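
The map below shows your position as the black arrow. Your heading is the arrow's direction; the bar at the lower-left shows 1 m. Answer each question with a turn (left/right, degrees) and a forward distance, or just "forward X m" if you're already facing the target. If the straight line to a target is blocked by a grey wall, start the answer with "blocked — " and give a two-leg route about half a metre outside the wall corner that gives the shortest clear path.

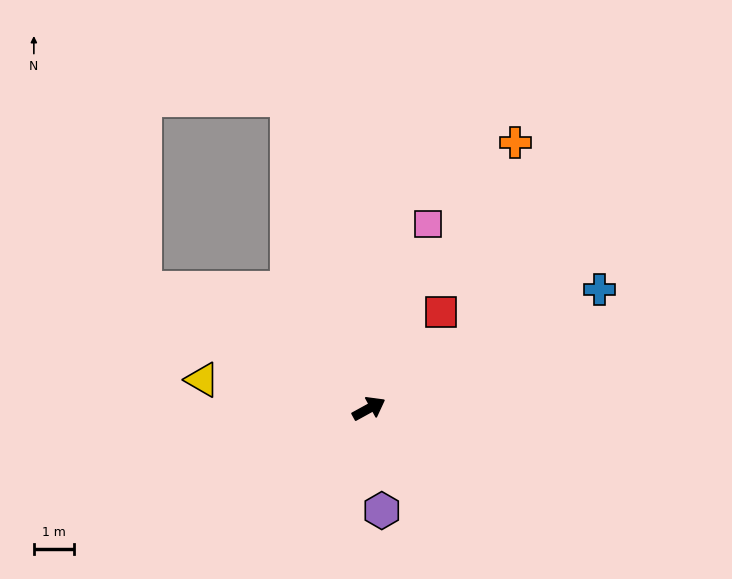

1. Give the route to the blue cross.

forward 6.5 m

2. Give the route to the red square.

turn left 24°, forward 3.0 m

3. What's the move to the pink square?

turn left 43°, forward 4.8 m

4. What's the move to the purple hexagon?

turn right 112°, forward 2.6 m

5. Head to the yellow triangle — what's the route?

turn left 141°, forward 4.2 m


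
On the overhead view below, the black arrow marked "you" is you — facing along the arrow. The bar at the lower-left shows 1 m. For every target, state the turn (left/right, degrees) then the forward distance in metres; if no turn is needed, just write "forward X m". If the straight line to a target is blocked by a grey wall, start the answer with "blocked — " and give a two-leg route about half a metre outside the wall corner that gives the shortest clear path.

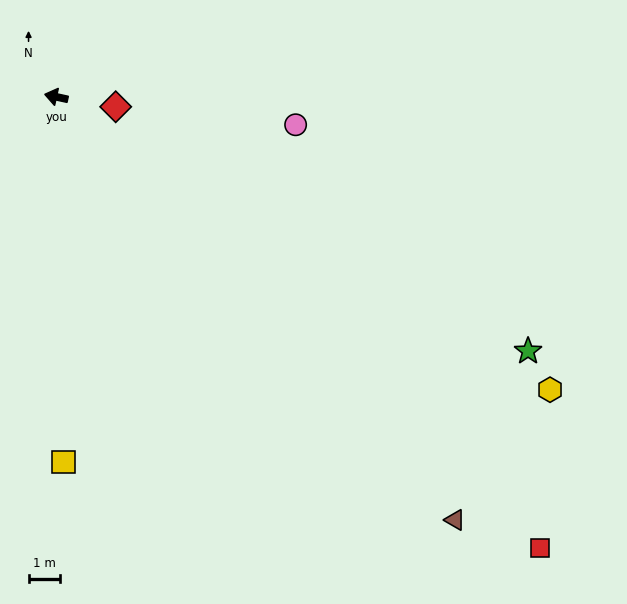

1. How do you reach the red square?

turn left 149°, forward 20.9 m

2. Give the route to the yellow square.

turn left 103°, forward 11.5 m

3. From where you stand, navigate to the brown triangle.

turn left 146°, forward 18.3 m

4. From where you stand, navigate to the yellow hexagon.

turn left 162°, forward 18.1 m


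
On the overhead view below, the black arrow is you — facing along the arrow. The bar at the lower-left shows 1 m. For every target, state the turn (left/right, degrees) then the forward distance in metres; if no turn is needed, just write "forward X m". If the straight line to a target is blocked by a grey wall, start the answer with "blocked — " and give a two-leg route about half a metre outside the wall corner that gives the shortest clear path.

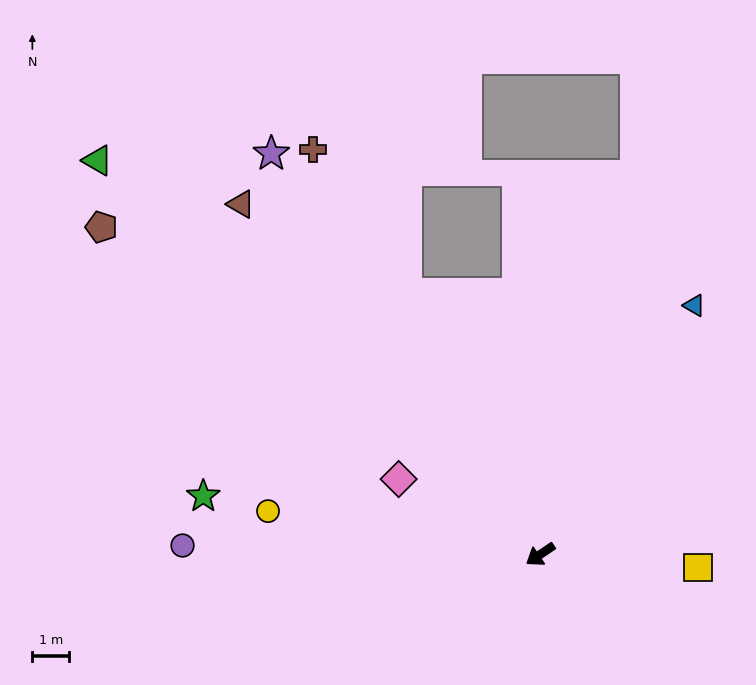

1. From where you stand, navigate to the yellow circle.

turn right 43°, forward 7.4 m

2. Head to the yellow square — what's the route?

turn left 141°, forward 4.3 m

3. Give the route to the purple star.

turn right 90°, forward 13.0 m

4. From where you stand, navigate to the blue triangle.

turn right 156°, forward 7.9 m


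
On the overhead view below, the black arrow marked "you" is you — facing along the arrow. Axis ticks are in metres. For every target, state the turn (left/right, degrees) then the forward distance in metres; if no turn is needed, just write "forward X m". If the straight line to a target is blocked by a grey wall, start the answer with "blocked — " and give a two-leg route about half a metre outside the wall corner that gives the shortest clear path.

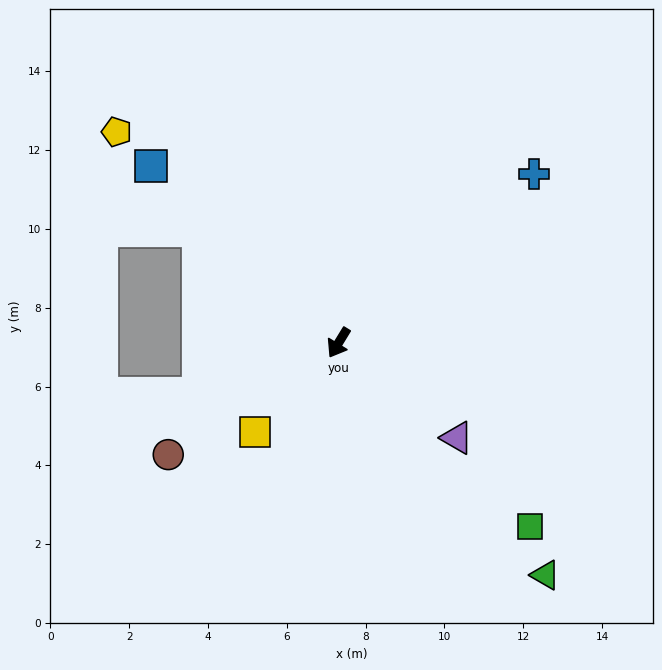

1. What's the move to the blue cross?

turn left 162°, forward 6.6 m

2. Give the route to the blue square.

turn right 102°, forward 6.5 m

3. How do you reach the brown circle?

turn right 25°, forward 5.2 m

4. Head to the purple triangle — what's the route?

turn left 83°, forward 3.9 m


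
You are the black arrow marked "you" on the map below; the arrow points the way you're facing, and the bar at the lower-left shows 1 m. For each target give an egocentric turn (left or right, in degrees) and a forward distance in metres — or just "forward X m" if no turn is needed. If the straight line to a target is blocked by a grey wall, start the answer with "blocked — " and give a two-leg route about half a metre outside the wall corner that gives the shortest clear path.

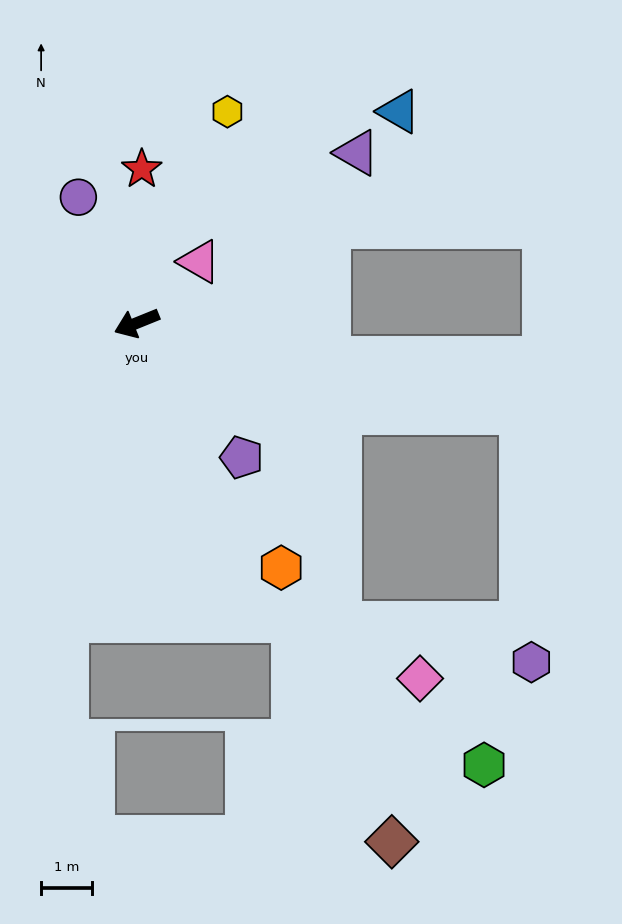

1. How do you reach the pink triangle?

turn right 158°, forward 1.7 m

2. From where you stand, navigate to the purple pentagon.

turn left 106°, forward 3.3 m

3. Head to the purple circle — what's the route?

turn right 87°, forward 2.7 m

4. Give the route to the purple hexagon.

blocked — turn left 145°, forward 7.7 m, then turn right 75°, forward 4.9 m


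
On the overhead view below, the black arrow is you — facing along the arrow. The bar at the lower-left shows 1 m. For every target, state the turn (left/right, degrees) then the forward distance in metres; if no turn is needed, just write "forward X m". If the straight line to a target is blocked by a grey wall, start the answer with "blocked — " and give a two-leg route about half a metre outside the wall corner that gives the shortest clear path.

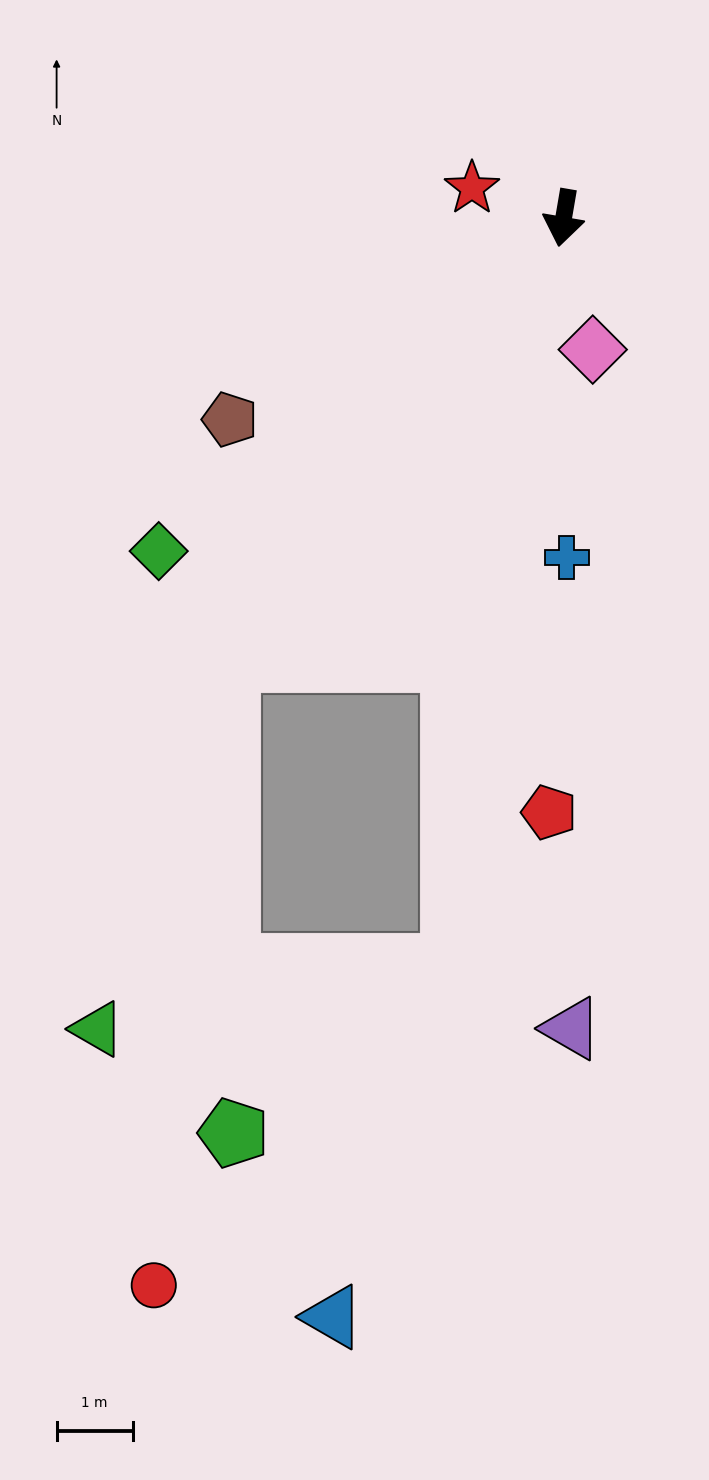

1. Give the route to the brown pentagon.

turn right 49°, forward 5.1 m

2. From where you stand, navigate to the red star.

turn right 98°, forward 1.3 m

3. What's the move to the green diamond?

turn right 41°, forward 6.9 m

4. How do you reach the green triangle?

blocked — turn right 28°, forward 7.3 m, then turn left 18°, forward 5.1 m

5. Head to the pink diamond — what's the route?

turn left 22°, forward 1.8 m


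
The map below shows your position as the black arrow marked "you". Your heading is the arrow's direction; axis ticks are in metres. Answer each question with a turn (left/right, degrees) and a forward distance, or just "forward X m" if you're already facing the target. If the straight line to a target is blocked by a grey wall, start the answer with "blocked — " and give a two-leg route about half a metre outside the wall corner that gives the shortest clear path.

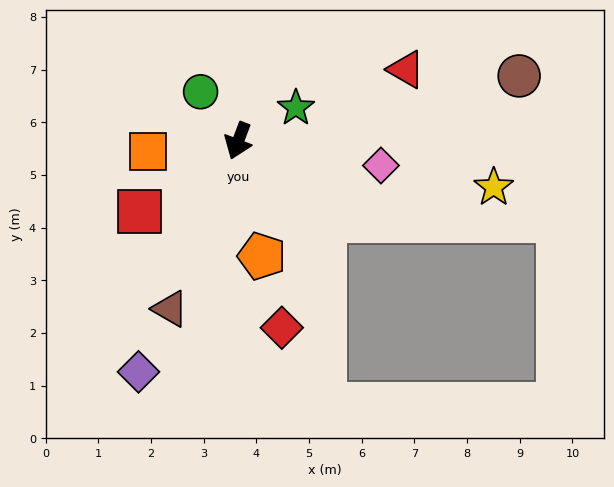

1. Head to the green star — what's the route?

turn left 141°, forward 1.3 m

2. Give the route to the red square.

turn right 34°, forward 2.3 m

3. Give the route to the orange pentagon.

turn left 32°, forward 2.2 m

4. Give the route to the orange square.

turn right 62°, forward 1.7 m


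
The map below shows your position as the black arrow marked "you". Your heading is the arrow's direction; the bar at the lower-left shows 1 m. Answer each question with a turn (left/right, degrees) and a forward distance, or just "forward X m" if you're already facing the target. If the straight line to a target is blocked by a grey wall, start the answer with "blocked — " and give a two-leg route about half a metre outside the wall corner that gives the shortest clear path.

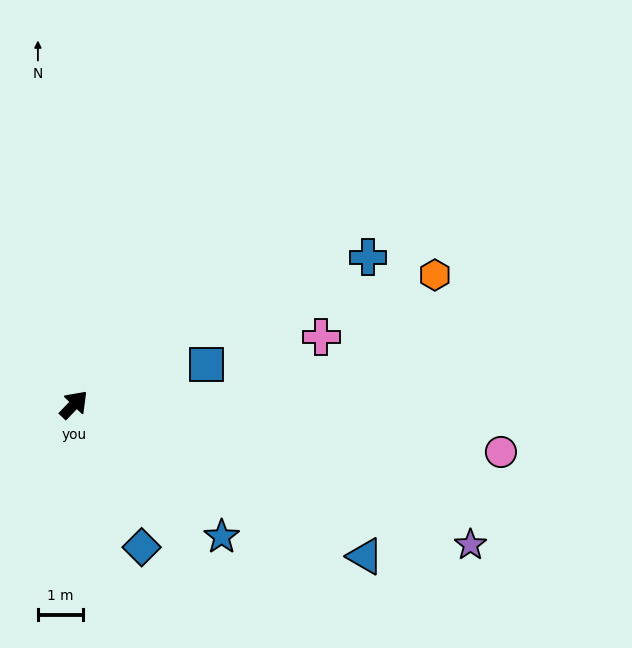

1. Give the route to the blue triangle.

turn right 74°, forward 7.3 m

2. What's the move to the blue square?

turn right 30°, forward 3.1 m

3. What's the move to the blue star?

turn right 88°, forward 4.4 m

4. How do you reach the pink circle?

turn right 53°, forward 9.6 m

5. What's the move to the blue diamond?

turn right 111°, forward 3.5 m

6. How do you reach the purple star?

turn right 66°, forward 9.4 m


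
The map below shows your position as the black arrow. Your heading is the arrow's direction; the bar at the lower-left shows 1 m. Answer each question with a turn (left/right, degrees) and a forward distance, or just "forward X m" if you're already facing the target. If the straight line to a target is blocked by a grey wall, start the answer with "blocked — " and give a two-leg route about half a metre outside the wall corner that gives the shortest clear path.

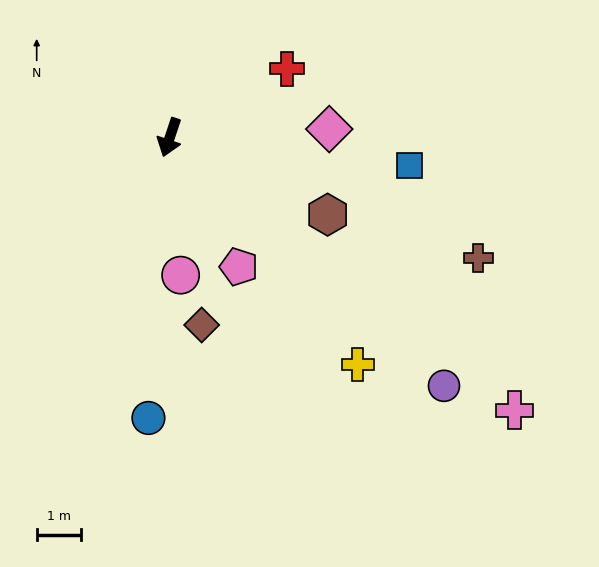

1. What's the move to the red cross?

turn left 139°, forward 3.1 m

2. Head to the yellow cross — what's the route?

turn left 58°, forward 6.6 m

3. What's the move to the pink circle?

turn left 23°, forward 3.1 m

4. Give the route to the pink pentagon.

turn left 47°, forward 3.3 m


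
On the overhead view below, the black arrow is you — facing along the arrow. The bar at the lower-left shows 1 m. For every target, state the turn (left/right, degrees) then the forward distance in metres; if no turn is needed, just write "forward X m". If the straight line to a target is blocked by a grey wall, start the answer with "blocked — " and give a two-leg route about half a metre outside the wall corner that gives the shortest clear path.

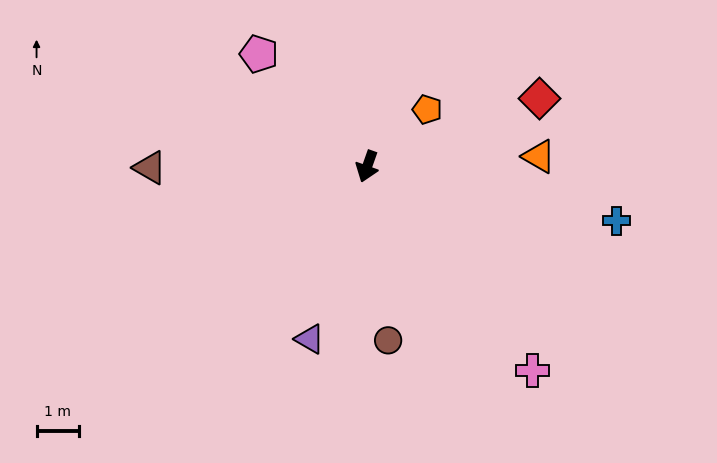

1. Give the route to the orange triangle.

turn left 113°, forward 4.1 m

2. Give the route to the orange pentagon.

turn left 153°, forward 2.0 m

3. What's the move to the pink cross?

turn left 59°, forward 6.2 m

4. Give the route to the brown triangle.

turn right 70°, forward 5.1 m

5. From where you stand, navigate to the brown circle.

turn left 26°, forward 4.1 m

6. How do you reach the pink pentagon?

turn right 117°, forward 3.7 m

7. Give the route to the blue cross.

turn left 97°, forward 6.0 m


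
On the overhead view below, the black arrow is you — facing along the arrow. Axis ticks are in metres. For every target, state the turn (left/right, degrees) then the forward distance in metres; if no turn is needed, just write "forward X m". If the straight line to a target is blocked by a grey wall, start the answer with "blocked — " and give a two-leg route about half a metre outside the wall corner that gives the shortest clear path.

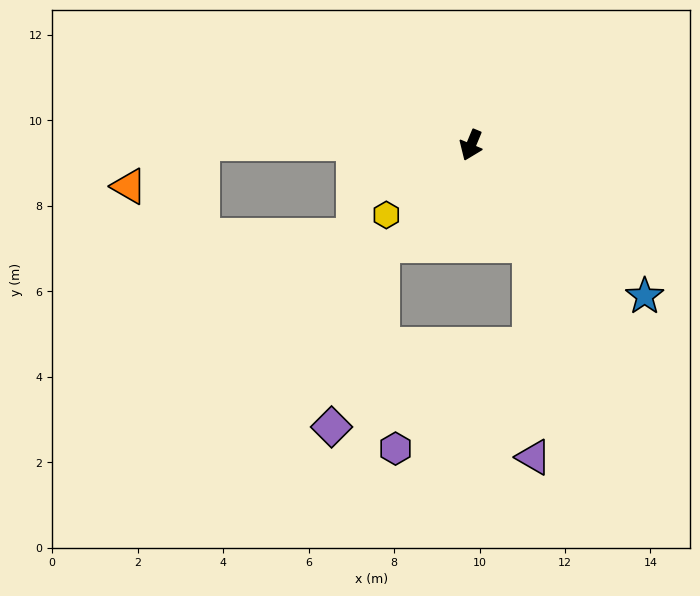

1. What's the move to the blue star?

turn left 72°, forward 5.4 m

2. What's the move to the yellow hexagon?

turn right 28°, forward 2.6 m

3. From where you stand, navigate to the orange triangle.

blocked — turn right 68°, forward 6.3 m, then turn left 31°, forward 2.0 m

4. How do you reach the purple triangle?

blocked — turn left 53°, forward 2.7 m, then turn right 30°, forward 5.0 m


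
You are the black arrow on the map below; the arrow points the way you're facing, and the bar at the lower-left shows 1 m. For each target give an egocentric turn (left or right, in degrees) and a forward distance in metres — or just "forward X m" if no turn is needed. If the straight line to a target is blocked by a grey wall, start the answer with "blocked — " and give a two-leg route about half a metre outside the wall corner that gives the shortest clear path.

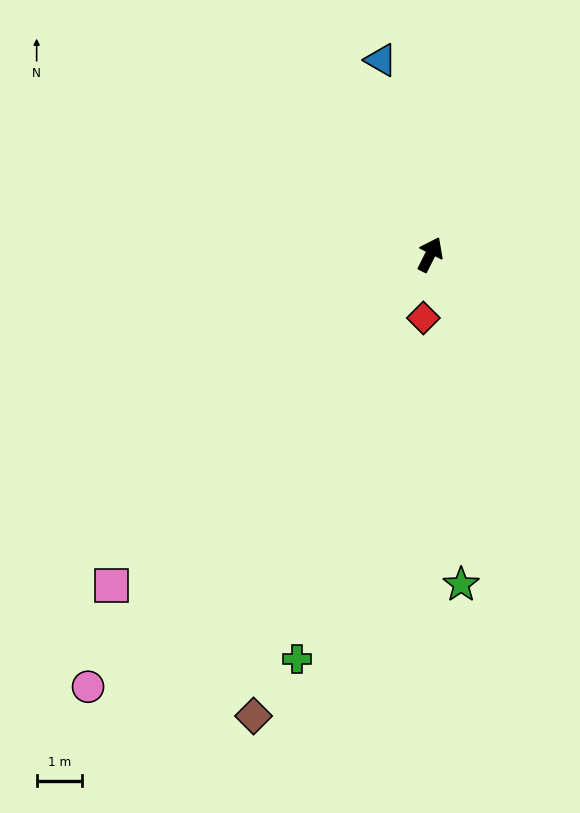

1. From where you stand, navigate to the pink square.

turn left 163°, forward 10.2 m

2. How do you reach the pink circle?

turn left 168°, forward 12.3 m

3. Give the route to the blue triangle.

turn left 41°, forward 4.5 m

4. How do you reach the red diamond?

turn right 160°, forward 1.4 m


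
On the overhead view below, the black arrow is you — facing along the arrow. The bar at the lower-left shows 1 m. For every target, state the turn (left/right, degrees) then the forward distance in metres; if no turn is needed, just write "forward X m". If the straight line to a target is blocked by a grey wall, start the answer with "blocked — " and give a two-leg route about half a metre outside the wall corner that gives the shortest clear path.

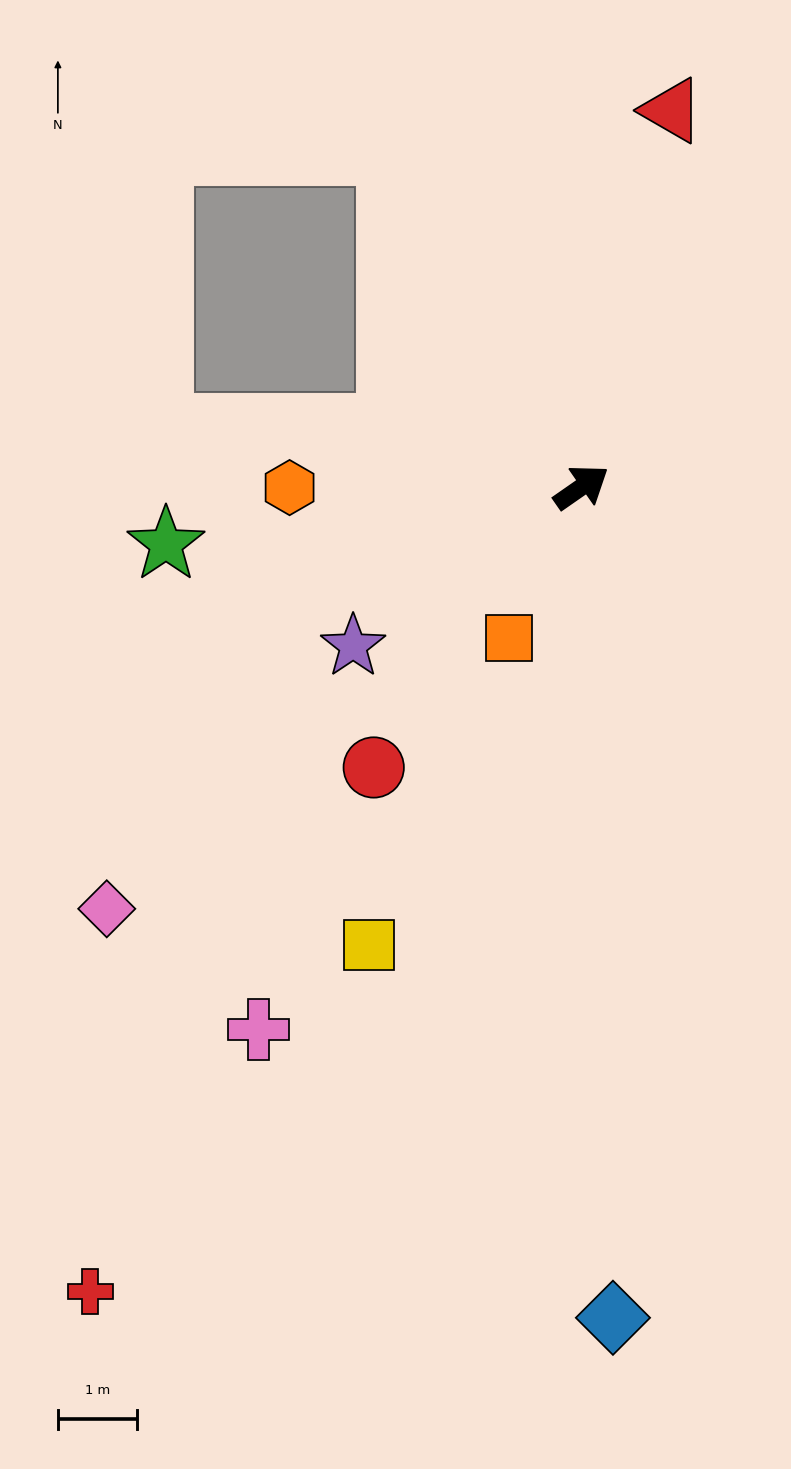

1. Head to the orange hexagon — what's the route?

turn left 145°, forward 3.7 m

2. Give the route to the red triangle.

turn left 42°, forward 4.9 m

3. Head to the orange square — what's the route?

turn right 151°, forward 2.1 m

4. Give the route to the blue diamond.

turn right 123°, forward 10.5 m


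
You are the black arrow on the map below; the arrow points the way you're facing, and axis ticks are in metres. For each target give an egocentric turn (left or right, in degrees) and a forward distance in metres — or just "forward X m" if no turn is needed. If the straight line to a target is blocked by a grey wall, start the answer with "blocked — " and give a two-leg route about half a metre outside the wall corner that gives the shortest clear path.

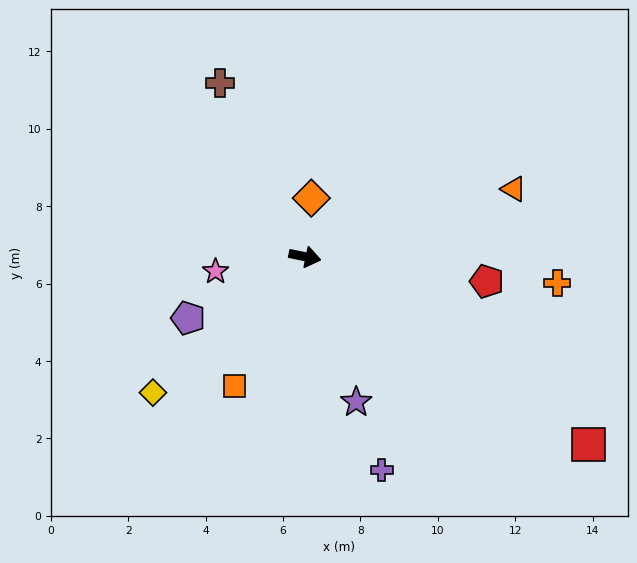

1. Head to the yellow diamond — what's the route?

turn right 127°, forward 5.3 m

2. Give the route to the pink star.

turn right 159°, forward 2.3 m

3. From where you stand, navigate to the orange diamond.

turn left 95°, forward 1.5 m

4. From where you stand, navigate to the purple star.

turn right 59°, forward 4.0 m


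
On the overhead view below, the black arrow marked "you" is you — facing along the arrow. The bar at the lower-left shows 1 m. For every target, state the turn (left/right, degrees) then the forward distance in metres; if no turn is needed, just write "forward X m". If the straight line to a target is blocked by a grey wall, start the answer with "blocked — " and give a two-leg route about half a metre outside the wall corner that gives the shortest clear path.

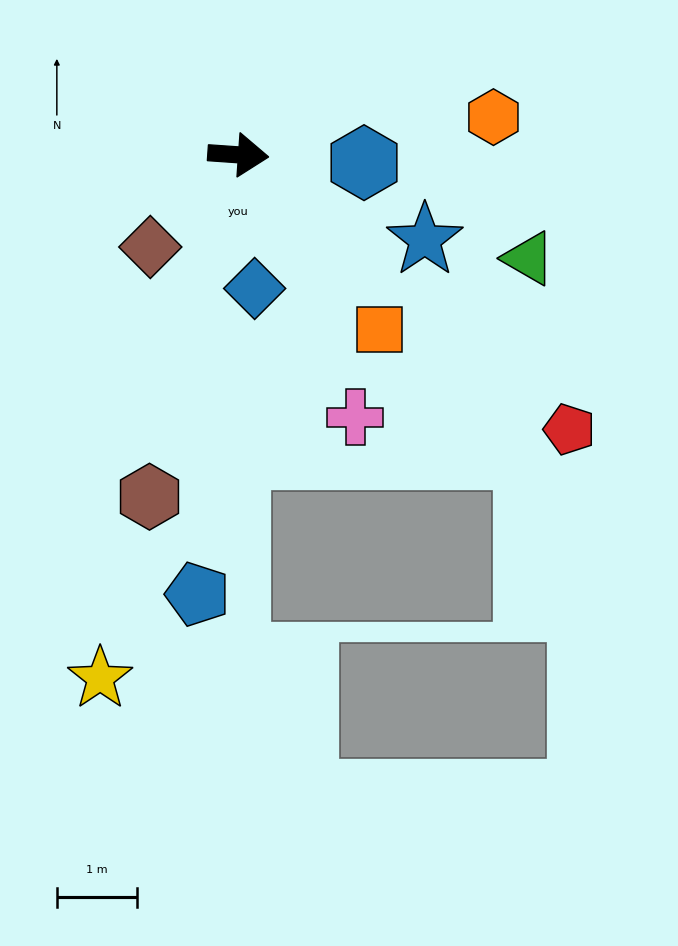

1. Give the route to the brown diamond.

turn right 130°, forward 1.6 m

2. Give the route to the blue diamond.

turn right 79°, forward 1.7 m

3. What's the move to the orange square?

turn right 47°, forward 2.8 m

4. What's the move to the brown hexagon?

turn right 101°, forward 4.4 m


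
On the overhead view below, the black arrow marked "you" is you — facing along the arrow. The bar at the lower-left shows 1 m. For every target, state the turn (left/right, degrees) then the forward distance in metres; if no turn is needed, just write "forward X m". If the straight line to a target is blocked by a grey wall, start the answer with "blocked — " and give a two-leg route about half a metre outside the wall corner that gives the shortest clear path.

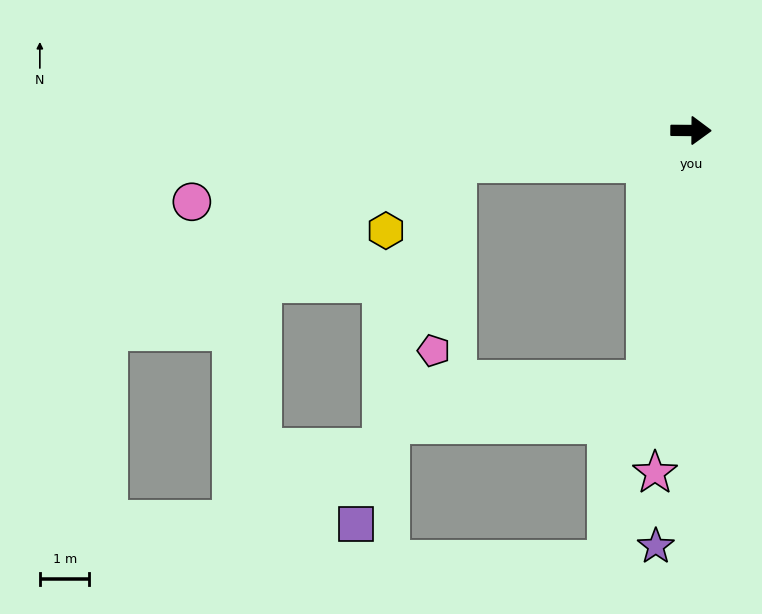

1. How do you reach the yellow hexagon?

blocked — turn right 172°, forward 4.8 m, then turn left 37°, forward 2.0 m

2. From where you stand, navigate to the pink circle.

turn right 171°, forward 10.2 m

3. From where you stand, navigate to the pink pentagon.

blocked — turn right 172°, forward 4.8 m, then turn left 76°, forward 3.8 m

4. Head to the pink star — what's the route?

turn right 96°, forward 6.9 m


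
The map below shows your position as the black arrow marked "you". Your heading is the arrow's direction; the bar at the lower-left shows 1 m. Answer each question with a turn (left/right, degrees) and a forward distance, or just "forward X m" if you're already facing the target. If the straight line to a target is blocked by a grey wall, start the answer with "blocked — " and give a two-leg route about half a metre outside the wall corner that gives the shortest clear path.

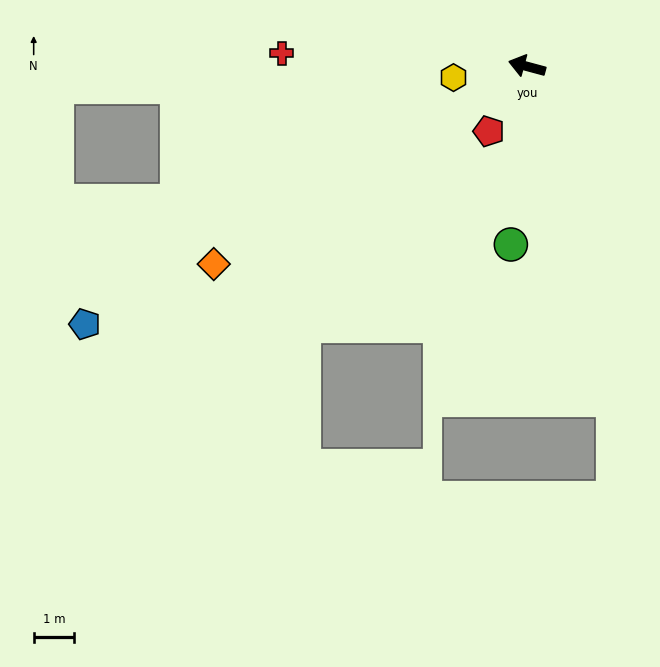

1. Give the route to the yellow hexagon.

turn left 24°, forward 1.8 m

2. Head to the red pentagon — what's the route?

turn left 75°, forward 1.9 m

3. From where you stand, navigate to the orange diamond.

turn left 47°, forward 9.1 m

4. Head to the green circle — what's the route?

turn left 100°, forward 4.4 m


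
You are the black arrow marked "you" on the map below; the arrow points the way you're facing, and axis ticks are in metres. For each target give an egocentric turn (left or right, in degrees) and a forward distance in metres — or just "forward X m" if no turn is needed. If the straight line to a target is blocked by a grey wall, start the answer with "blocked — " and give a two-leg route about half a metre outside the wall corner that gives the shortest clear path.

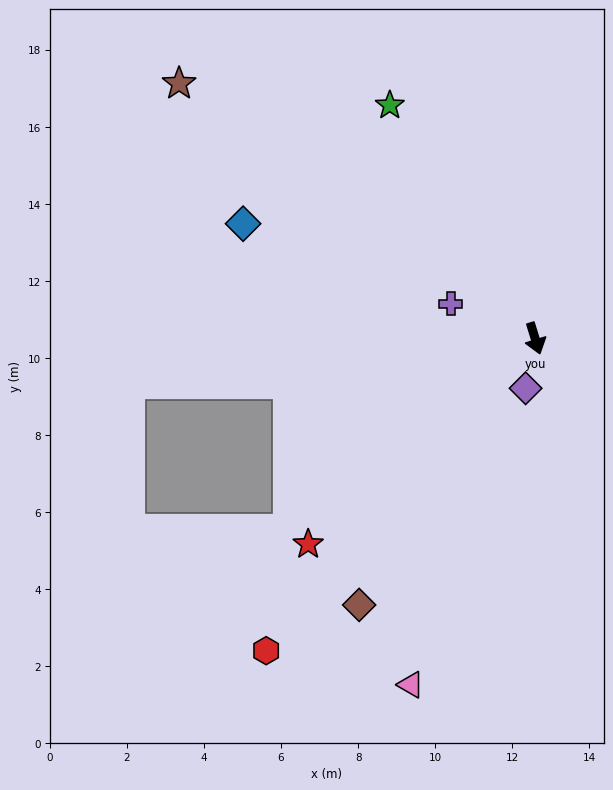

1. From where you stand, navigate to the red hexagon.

turn right 58°, forward 10.7 m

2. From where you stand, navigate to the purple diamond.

turn right 28°, forward 1.3 m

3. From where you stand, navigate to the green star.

turn right 165°, forward 7.1 m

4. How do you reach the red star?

turn right 65°, forward 7.9 m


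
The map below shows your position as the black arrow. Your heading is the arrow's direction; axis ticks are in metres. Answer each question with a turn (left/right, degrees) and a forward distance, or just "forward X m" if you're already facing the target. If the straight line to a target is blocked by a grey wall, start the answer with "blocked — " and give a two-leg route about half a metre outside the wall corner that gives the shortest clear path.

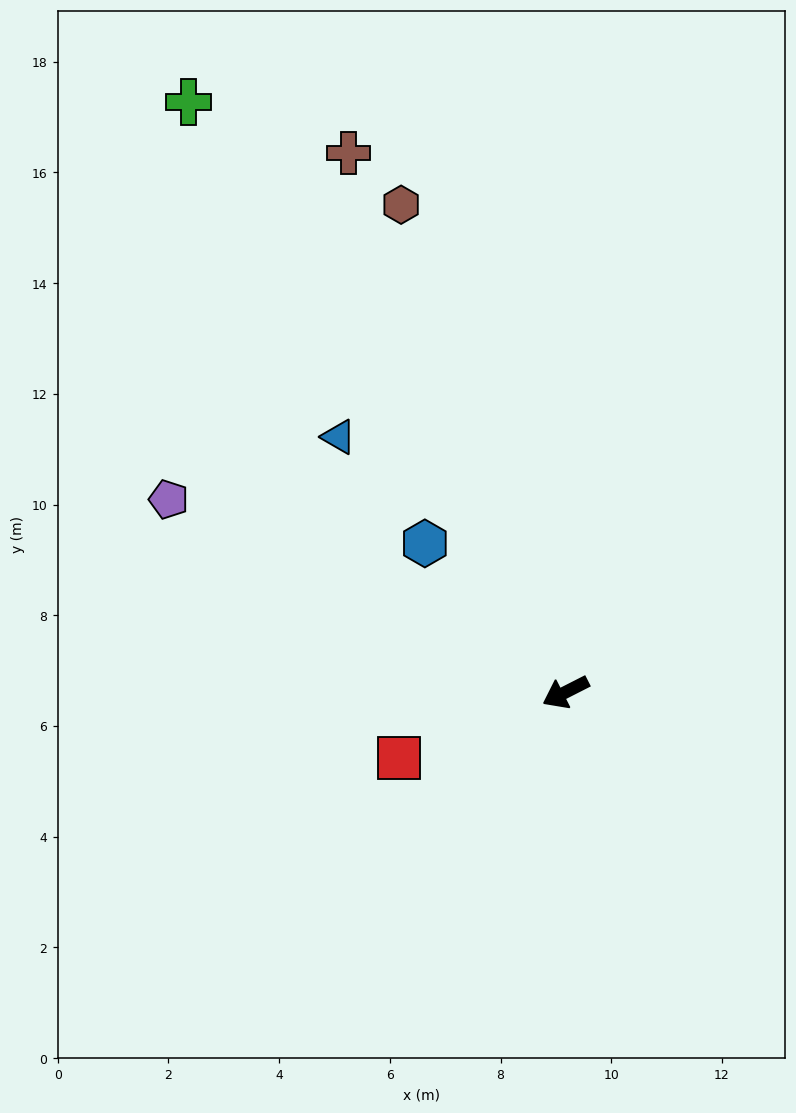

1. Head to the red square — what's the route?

turn right 5°, forward 3.2 m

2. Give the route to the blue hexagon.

turn right 74°, forward 3.7 m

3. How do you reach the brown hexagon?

turn right 98°, forward 9.3 m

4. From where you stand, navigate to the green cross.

turn right 84°, forward 12.7 m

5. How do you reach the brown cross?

turn right 95°, forward 10.5 m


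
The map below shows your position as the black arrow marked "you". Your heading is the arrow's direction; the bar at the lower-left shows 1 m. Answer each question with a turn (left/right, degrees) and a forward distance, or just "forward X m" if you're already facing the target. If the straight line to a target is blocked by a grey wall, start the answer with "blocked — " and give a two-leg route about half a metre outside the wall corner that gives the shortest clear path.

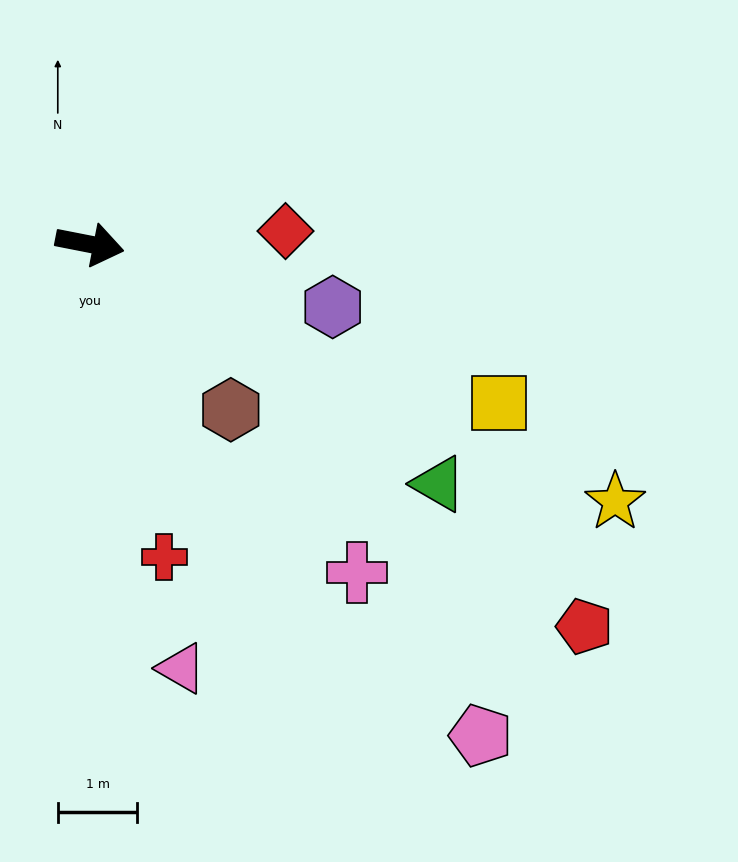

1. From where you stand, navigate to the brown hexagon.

turn right 38°, forward 2.7 m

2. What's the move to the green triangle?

turn right 23°, forward 5.3 m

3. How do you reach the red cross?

turn right 66°, forward 4.0 m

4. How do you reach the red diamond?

turn left 15°, forward 2.5 m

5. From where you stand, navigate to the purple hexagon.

turn right 3°, forward 3.2 m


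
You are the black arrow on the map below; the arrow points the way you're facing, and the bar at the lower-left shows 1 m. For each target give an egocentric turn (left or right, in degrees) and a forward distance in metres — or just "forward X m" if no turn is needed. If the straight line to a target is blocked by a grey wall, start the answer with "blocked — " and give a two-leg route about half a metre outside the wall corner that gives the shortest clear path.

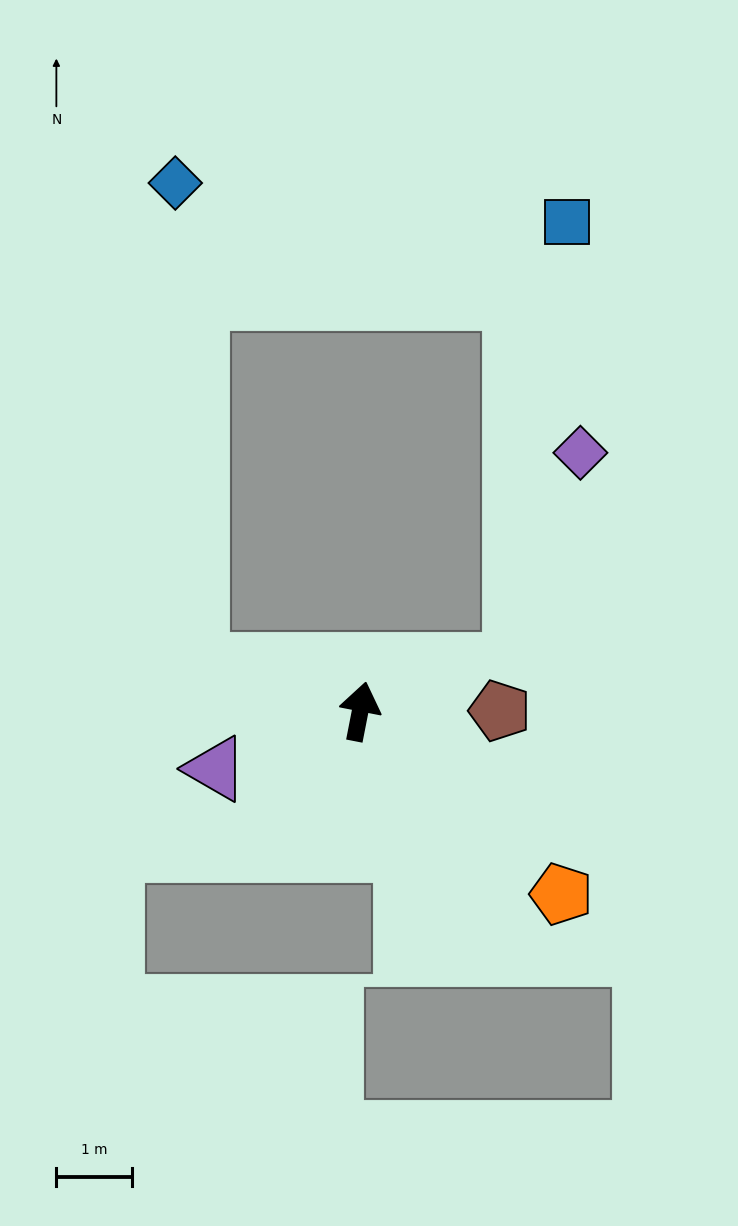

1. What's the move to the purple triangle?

turn left 123°, forward 2.1 m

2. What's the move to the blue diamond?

blocked — turn left 85°, forward 2.2 m, then turn right 71°, forward 6.4 m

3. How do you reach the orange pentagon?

turn right 121°, forward 3.6 m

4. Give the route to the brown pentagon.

turn right 79°, forward 1.8 m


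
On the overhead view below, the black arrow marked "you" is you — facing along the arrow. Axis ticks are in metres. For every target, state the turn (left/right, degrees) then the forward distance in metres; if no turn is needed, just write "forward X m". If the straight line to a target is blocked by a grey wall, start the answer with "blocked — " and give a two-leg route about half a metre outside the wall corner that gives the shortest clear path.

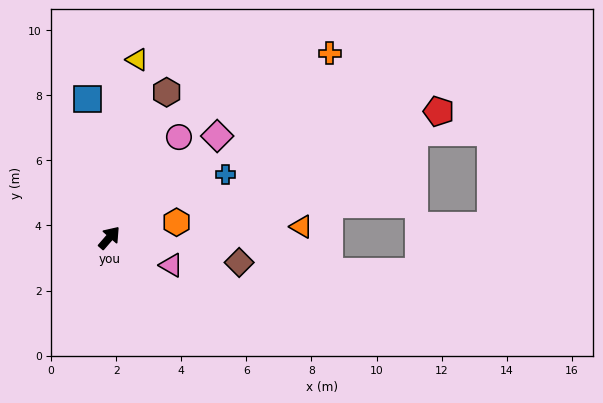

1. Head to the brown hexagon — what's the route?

turn left 19°, forward 4.8 m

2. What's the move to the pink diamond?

turn right 6°, forward 4.6 m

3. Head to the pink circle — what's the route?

turn left 6°, forward 3.8 m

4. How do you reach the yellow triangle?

turn left 32°, forward 5.5 m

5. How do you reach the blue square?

turn left 50°, forward 4.3 m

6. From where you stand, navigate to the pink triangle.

turn right 73°, forward 2.1 m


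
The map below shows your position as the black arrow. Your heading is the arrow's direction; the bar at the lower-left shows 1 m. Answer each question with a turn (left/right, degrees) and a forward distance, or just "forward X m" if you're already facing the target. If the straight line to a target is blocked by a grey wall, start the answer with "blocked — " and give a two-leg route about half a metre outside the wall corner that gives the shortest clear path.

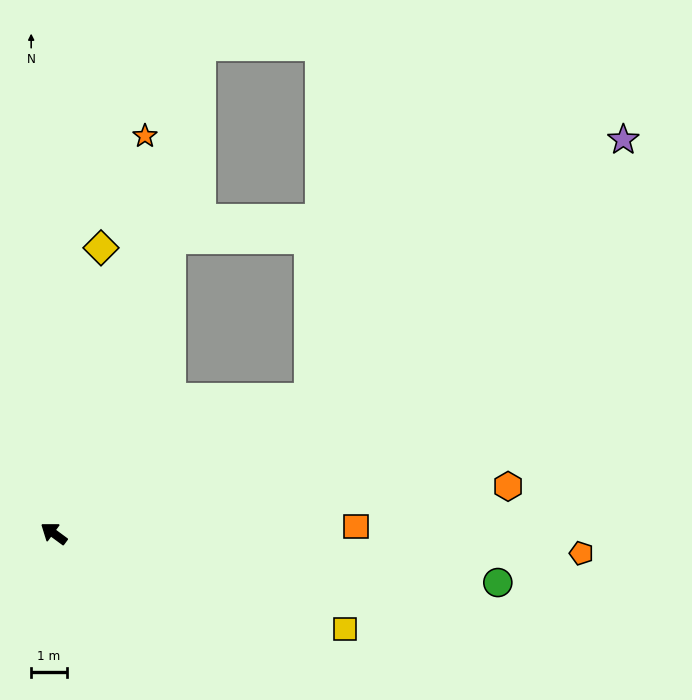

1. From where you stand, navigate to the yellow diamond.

turn right 63°, forward 8.1 m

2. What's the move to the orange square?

turn right 142°, forward 8.4 m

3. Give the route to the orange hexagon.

turn right 138°, forward 12.7 m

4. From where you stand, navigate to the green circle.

turn right 150°, forward 12.4 m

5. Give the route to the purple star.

blocked — turn right 116°, forward 8.0 m, then turn left 12°, forward 11.3 m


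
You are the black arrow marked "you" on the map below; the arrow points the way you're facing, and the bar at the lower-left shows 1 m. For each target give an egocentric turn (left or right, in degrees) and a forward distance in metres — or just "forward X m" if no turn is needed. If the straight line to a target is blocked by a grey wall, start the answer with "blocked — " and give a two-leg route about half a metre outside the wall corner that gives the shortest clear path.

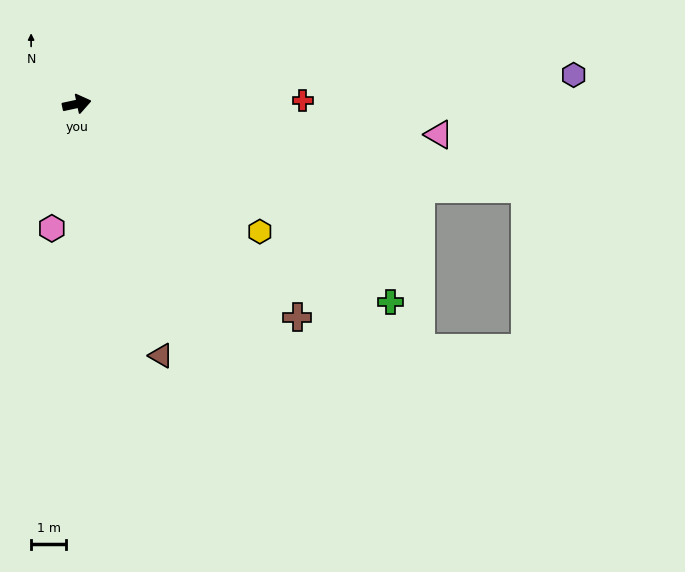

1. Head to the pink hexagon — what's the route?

turn right 113°, forward 3.6 m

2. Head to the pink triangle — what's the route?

turn right 17°, forward 10.3 m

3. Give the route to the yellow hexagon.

turn right 47°, forward 6.4 m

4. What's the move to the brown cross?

turn right 56°, forward 8.7 m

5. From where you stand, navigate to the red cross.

turn right 11°, forward 6.4 m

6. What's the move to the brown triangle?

turn right 84°, forward 7.6 m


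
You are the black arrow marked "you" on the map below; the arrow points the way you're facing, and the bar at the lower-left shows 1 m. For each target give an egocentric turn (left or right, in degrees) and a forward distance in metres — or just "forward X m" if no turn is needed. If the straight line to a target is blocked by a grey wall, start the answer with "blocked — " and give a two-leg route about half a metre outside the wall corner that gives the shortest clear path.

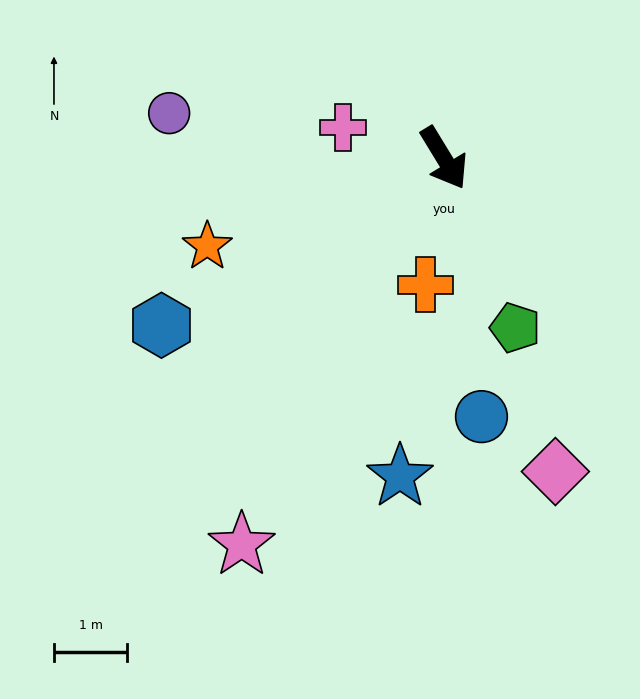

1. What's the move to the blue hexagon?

turn right 91°, forward 4.5 m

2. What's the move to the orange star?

turn right 101°, forward 3.4 m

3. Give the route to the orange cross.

turn right 40°, forward 1.7 m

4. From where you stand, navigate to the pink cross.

turn right 138°, forward 1.4 m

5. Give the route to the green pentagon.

turn right 9°, forward 2.5 m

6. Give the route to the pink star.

turn right 59°, forward 5.9 m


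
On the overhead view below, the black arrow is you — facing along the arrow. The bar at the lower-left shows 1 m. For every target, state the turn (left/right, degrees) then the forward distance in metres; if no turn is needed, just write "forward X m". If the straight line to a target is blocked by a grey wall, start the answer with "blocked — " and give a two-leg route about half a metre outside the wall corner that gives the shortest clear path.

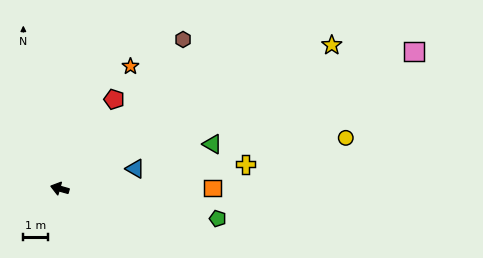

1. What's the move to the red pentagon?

turn right 106°, forward 4.3 m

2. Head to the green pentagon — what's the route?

turn right 175°, forward 6.6 m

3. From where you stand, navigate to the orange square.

turn right 164°, forward 6.3 m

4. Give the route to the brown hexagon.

turn right 114°, forward 8.0 m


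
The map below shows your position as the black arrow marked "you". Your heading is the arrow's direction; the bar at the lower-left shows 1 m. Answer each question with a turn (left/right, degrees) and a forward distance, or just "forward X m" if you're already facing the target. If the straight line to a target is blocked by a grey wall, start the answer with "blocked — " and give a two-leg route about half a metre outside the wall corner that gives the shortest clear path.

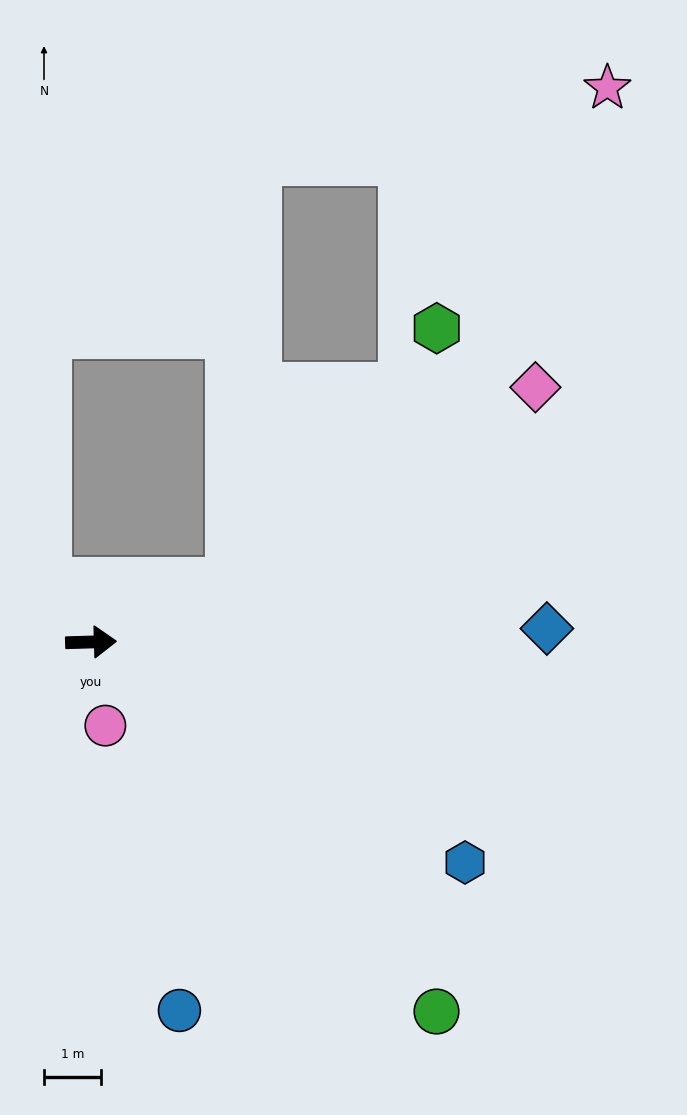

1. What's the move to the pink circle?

turn right 82°, forward 1.5 m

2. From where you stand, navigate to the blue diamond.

forward 8.0 m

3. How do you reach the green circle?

turn right 49°, forward 8.8 m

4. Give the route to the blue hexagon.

turn right 32°, forward 7.6 m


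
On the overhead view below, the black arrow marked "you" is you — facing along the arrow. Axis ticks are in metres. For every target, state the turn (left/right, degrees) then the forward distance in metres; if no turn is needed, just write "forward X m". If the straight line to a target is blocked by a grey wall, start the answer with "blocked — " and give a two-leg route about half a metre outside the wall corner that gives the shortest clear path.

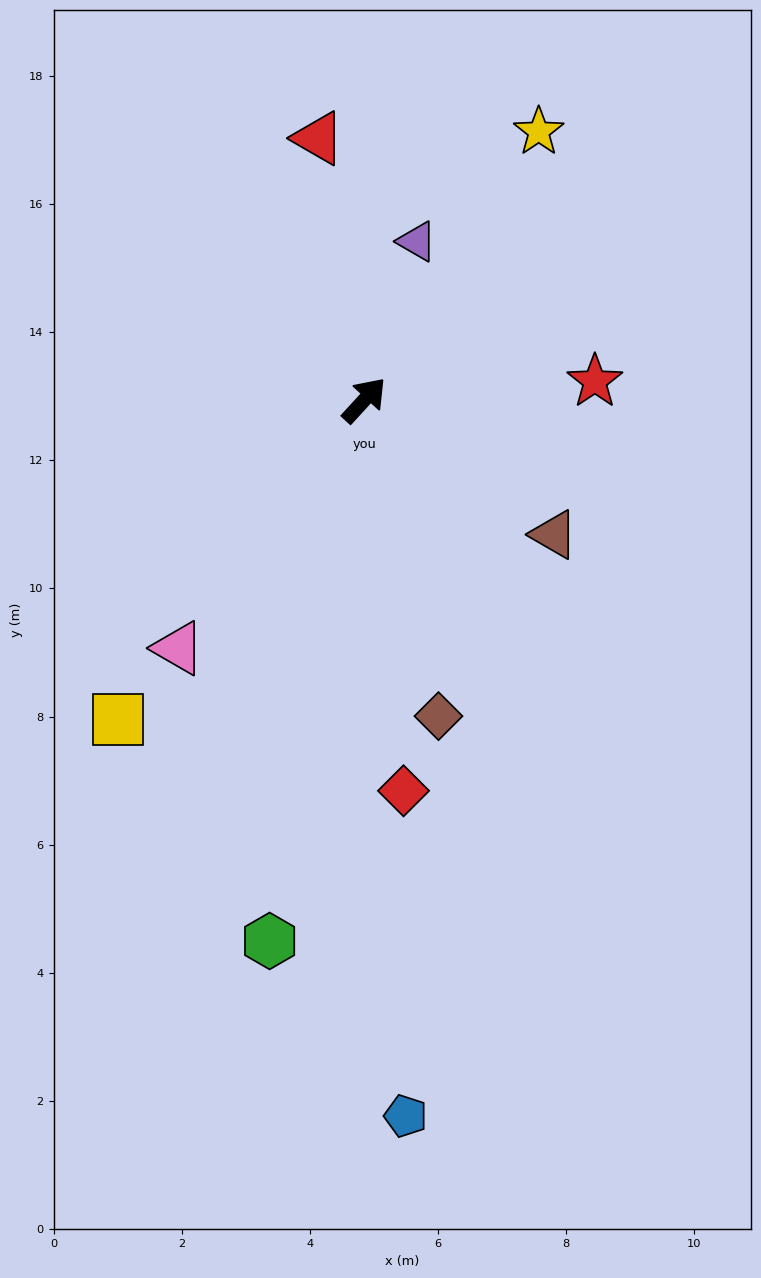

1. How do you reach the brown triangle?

turn right 83°, forward 3.6 m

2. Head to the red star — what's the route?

turn right 43°, forward 3.6 m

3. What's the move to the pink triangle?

turn right 174°, forward 4.8 m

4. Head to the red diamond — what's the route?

turn right 132°, forward 6.1 m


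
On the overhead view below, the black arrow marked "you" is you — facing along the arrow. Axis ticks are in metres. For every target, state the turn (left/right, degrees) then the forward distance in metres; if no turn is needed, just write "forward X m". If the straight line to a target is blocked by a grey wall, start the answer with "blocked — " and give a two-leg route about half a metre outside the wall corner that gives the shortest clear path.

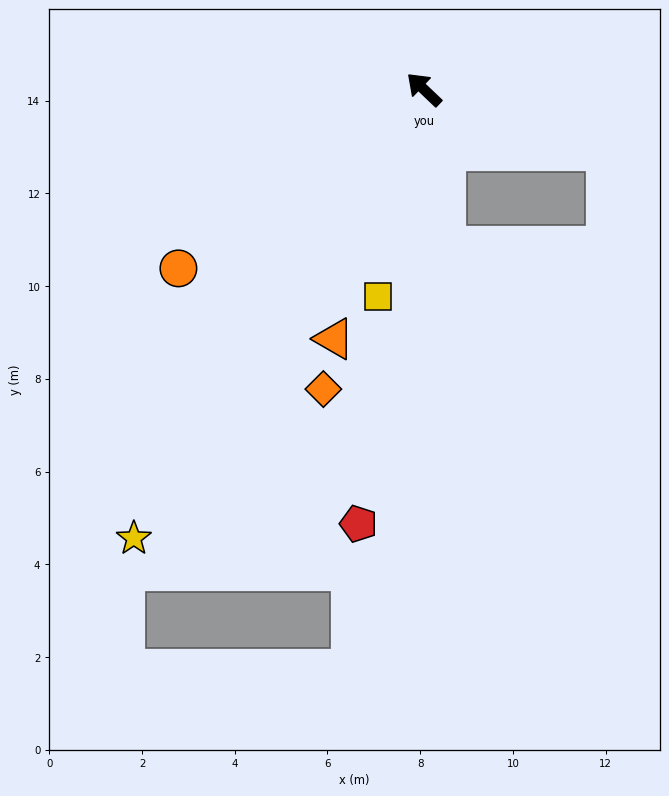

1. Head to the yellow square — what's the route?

turn left 121°, forward 4.6 m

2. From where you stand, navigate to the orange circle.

turn left 80°, forward 6.6 m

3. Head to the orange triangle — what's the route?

turn left 114°, forward 5.7 m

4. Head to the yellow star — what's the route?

turn left 101°, forward 11.5 m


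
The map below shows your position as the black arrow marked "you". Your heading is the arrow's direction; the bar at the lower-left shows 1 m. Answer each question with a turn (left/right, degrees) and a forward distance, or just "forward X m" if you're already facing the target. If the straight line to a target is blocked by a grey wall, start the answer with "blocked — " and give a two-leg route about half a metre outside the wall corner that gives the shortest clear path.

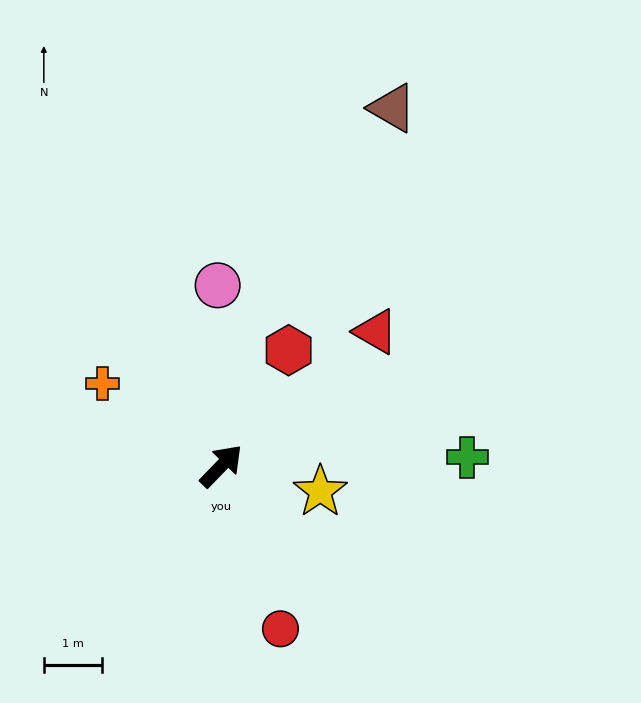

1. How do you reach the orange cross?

turn left 99°, forward 2.5 m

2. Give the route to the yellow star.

turn right 60°, forward 1.8 m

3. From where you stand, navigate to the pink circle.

turn left 45°, forward 3.1 m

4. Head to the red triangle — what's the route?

turn right 5°, forward 3.5 m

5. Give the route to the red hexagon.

turn left 14°, forward 2.3 m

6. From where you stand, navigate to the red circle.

turn right 116°, forward 3.0 m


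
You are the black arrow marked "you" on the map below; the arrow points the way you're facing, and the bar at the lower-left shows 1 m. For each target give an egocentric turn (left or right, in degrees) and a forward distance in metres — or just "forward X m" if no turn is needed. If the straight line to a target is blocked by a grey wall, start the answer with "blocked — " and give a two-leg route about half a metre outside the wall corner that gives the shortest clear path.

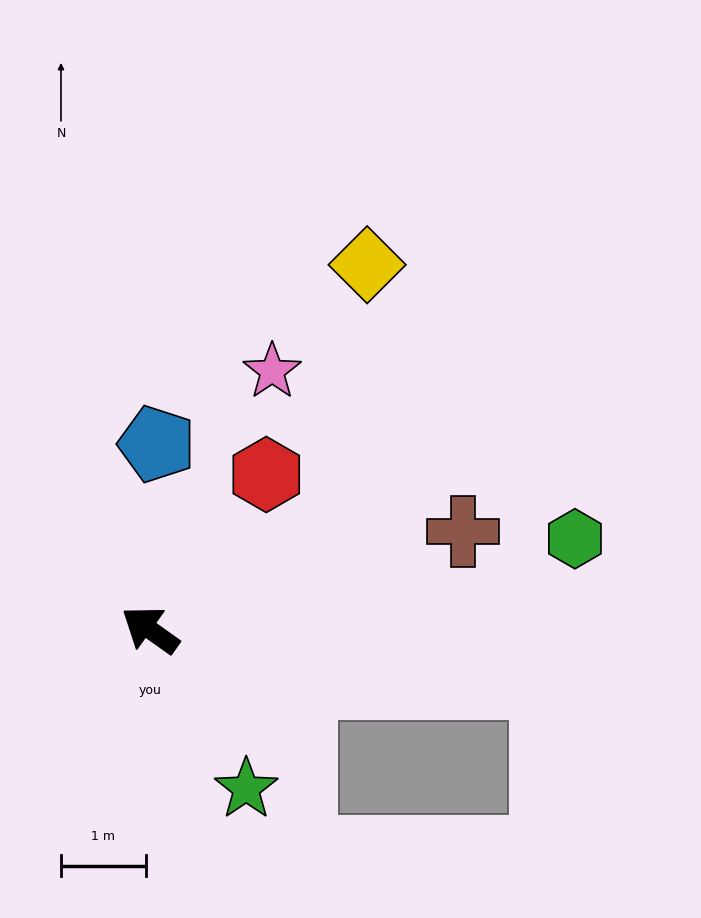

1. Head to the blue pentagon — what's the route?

turn right 57°, forward 2.2 m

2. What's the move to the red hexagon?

turn right 91°, forward 2.3 m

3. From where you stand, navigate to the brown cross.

turn right 127°, forward 3.9 m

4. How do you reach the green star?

turn left 157°, forward 2.2 m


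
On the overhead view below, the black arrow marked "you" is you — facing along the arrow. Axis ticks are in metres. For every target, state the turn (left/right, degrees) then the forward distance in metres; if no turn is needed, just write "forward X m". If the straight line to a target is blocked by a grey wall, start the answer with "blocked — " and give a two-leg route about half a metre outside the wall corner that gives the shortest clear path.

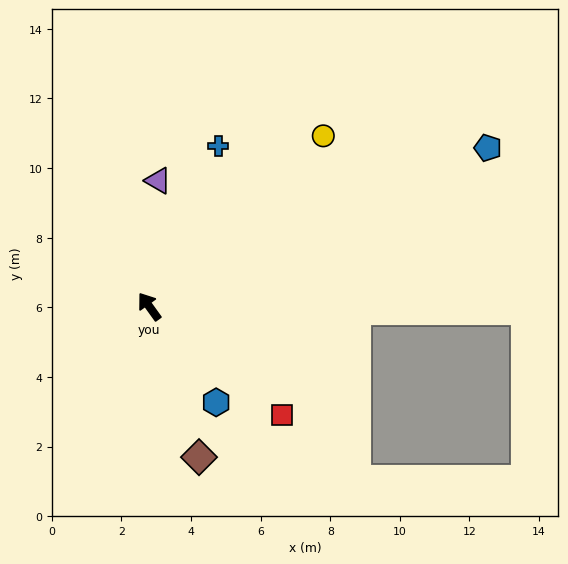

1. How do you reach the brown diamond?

turn left 163°, forward 4.6 m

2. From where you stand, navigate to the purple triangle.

turn right 40°, forward 3.6 m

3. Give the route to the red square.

turn right 165°, forward 4.9 m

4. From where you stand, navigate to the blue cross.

turn right 59°, forward 5.0 m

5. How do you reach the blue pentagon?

turn right 101°, forward 10.7 m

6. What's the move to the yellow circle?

turn right 81°, forward 7.0 m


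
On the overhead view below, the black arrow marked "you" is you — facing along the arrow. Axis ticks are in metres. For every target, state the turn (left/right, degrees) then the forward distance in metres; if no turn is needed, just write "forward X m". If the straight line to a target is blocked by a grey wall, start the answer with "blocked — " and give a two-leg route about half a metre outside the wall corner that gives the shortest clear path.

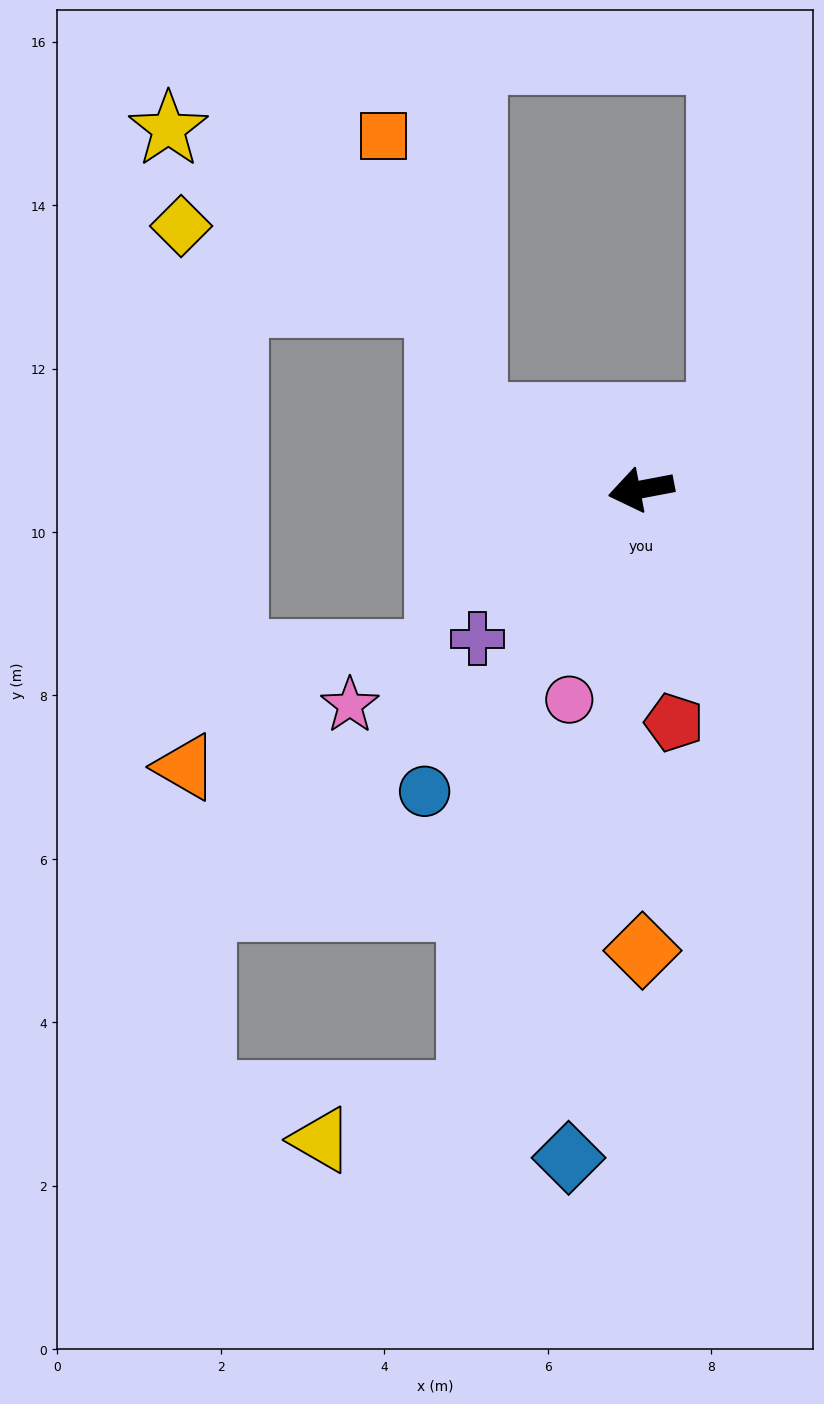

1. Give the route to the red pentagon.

turn left 87°, forward 2.9 m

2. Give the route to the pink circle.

turn left 60°, forward 2.7 m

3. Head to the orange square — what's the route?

blocked — turn right 34°, forward 2.2 m, then turn right 49°, forward 3.6 m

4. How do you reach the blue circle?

turn left 44°, forward 4.5 m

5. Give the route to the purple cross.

turn left 32°, forward 2.7 m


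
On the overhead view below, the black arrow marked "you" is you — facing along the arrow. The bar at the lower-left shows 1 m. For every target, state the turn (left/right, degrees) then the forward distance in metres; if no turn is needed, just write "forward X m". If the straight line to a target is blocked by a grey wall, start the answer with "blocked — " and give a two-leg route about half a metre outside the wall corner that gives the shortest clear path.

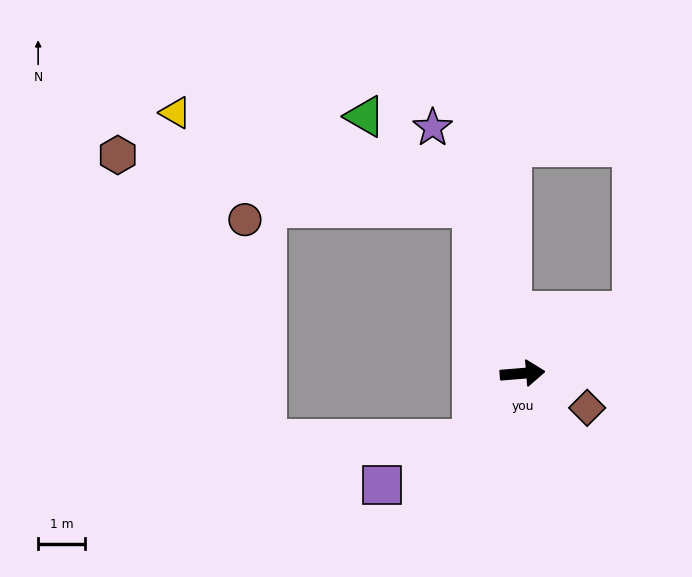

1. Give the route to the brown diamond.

turn right 33°, forward 1.6 m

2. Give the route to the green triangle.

blocked — turn left 102°, forward 3.7 m, then turn left 33°, forward 3.0 m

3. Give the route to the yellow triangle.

blocked — turn left 102°, forward 3.7 m, then turn left 55°, forward 6.6 m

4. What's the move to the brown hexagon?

blocked — turn left 102°, forward 3.7 m, then turn left 65°, forward 7.6 m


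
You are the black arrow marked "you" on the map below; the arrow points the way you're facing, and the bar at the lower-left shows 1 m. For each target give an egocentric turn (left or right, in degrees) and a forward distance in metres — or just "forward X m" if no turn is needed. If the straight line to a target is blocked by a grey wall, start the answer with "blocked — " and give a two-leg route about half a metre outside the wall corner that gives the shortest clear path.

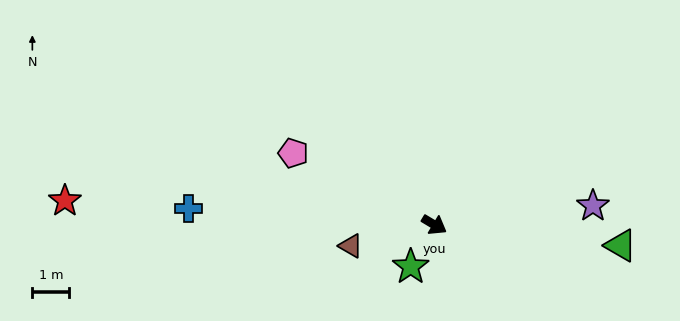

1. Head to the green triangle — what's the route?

turn left 25°, forward 5.1 m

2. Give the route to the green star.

turn right 88°, forward 1.3 m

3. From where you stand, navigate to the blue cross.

turn right 153°, forward 6.7 m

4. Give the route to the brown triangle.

turn right 135°, forward 2.3 m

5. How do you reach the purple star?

turn left 38°, forward 4.3 m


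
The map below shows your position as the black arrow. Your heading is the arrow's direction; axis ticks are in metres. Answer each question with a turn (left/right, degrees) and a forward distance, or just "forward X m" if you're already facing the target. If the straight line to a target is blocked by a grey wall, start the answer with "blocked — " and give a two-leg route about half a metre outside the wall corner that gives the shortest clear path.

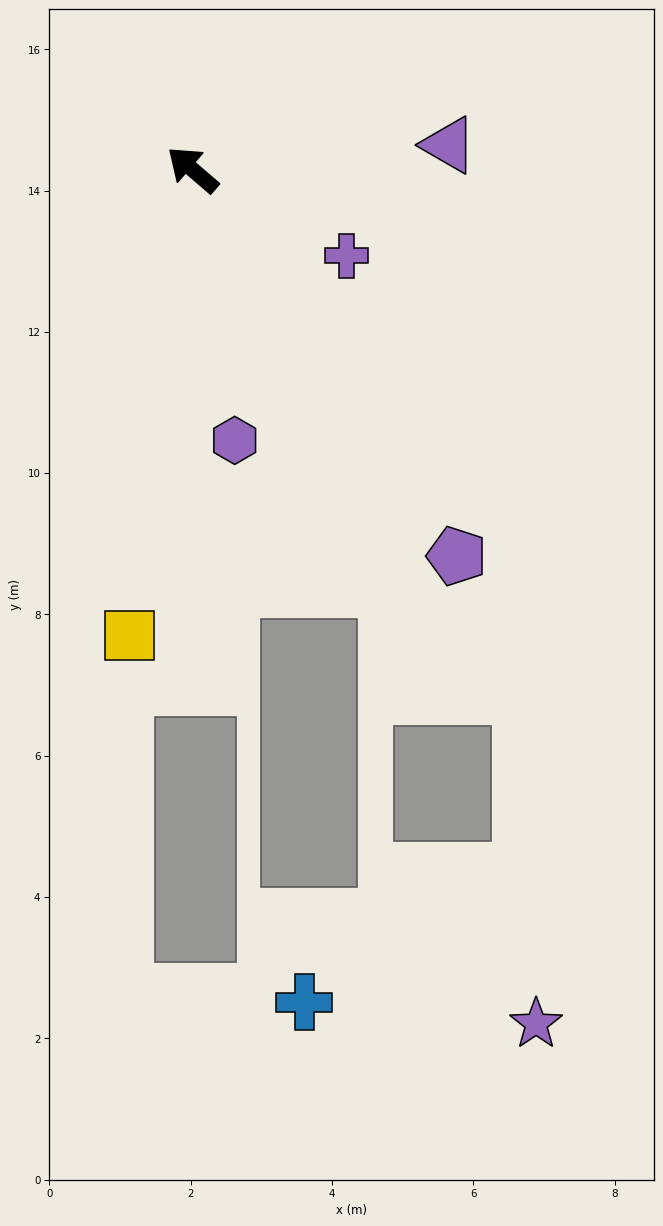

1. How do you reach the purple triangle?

turn right 134°, forward 3.6 m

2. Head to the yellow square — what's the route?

turn left 123°, forward 6.7 m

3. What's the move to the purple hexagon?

turn left 140°, forward 3.9 m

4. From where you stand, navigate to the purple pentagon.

turn left 165°, forward 6.6 m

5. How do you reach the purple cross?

turn right 169°, forward 2.5 m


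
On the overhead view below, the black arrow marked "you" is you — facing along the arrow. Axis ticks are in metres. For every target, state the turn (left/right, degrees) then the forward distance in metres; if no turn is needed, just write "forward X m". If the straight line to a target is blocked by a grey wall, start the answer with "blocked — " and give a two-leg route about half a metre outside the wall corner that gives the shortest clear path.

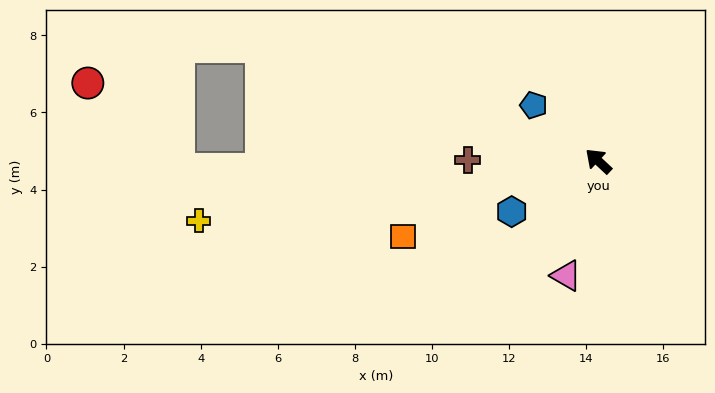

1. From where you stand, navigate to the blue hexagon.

turn left 73°, forward 2.6 m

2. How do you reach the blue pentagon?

turn left 2°, forward 2.2 m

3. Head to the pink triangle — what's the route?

turn left 117°, forward 3.1 m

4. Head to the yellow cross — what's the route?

turn left 52°, forward 10.5 m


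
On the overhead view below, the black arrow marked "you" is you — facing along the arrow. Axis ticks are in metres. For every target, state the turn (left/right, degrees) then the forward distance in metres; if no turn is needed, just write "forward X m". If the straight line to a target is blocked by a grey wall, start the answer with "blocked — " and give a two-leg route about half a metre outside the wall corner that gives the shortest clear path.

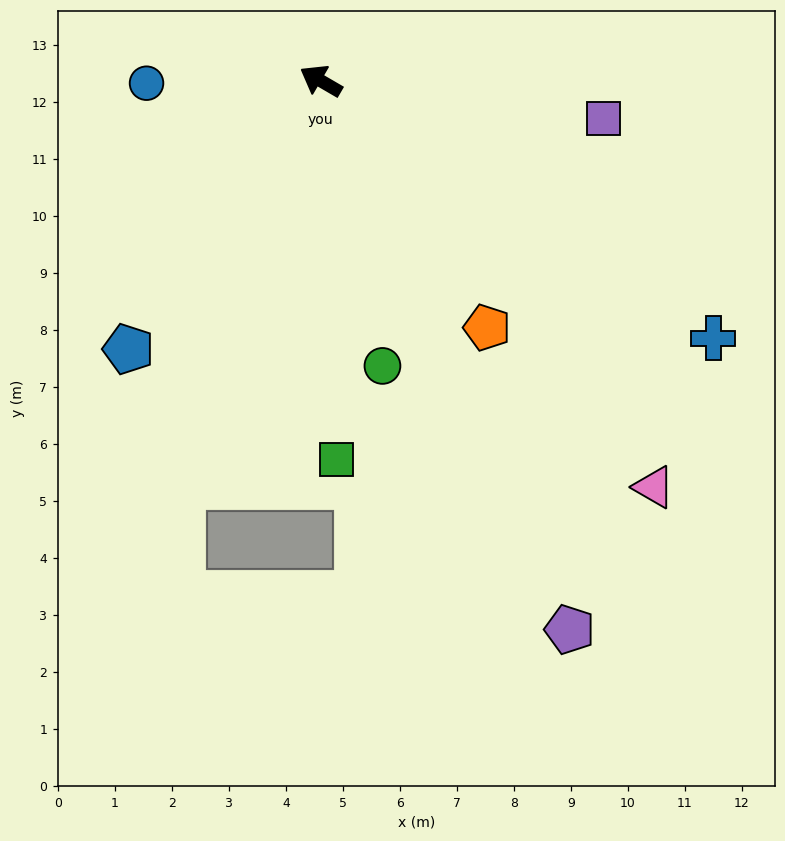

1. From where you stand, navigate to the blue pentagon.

turn left 85°, forward 5.8 m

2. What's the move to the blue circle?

turn left 31°, forward 3.1 m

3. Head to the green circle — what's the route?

turn left 132°, forward 5.1 m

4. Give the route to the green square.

turn left 123°, forward 6.6 m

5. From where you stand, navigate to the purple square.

turn right 157°, forward 5.0 m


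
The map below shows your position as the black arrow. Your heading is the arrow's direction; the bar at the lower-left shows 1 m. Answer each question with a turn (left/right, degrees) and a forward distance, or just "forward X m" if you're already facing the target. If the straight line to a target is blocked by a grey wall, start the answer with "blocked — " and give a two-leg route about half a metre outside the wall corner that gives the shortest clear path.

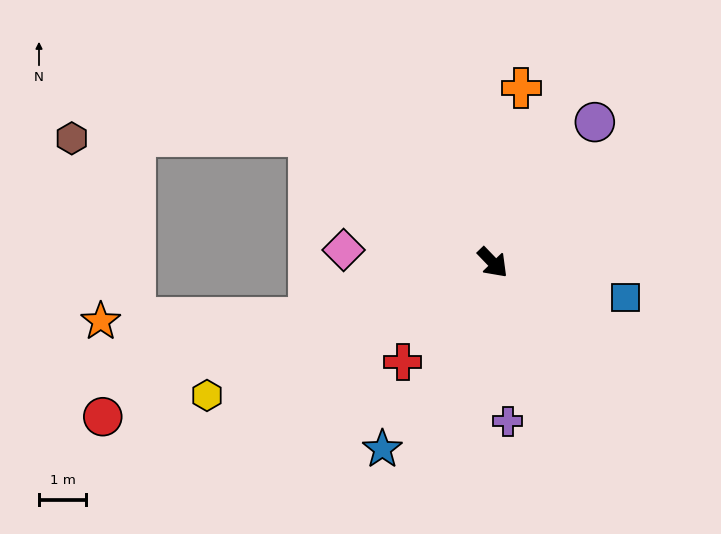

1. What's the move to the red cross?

turn right 86°, forward 2.8 m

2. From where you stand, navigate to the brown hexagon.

blocked — turn right 168°, forward 4.7 m, then turn left 34°, forward 5.0 m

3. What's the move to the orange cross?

turn left 127°, forward 3.7 m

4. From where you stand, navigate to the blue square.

turn left 31°, forward 2.9 m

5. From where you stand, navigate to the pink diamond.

turn right 139°, forward 3.2 m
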